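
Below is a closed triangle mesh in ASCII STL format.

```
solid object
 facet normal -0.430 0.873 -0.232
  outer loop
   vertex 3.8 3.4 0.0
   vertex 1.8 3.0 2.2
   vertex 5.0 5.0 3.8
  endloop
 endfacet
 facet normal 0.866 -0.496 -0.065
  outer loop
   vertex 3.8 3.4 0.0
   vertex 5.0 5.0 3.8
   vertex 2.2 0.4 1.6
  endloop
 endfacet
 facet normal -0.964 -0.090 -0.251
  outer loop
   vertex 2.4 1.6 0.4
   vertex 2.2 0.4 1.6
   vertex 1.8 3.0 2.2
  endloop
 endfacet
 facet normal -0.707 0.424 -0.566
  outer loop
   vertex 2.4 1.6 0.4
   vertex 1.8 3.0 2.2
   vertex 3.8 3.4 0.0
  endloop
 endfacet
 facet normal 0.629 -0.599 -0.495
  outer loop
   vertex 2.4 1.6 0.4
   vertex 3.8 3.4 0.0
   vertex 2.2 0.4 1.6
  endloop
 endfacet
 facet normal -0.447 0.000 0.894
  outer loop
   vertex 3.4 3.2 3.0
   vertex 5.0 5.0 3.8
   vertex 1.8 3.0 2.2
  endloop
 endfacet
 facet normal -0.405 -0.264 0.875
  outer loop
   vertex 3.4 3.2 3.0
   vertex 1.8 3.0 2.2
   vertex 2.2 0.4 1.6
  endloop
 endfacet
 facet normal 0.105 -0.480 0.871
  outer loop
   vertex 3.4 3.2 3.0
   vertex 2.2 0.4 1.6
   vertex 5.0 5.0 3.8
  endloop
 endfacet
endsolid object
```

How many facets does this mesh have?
8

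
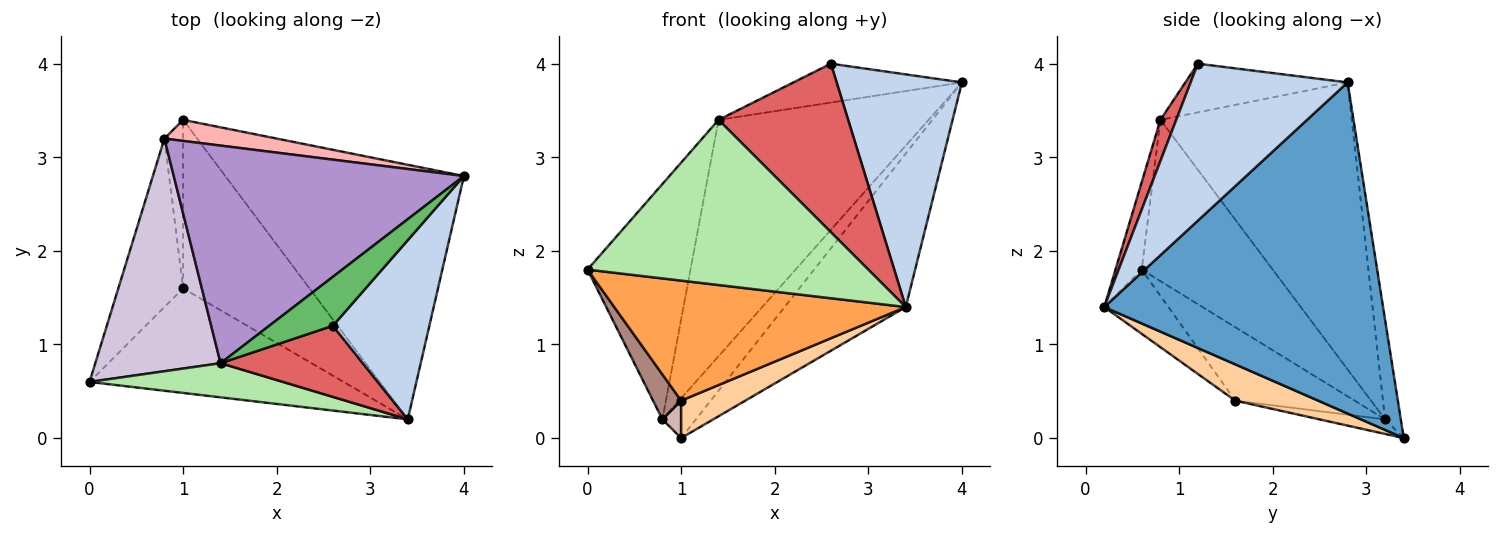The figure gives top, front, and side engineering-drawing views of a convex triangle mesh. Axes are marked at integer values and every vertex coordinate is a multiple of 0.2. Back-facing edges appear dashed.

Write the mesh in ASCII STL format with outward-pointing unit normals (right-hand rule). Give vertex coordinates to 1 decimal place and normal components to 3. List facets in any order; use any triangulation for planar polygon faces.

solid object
 facet normal 0.765 0.333 -0.551
  outer loop
   vertex 1.0 3.4 0.0
   vertex 4.0 2.8 3.8
   vertex 3.4 0.2 1.4
  endloop
 endfacet
 facet normal 0.704 -0.562 0.433
  outer loop
   vertex 2.6 1.2 4.0
   vertex 3.4 0.2 1.4
   vertex 4.0 2.8 3.8
  endloop
 endfacet
 facet normal -0.164 -0.744 -0.648
  outer loop
   vertex 1.0 1.6 0.4
   vertex 3.4 0.2 1.4
   vertex 0.0 0.6 1.8
  endloop
 endfacet
 facet normal 0.270 -0.209 -0.940
  outer loop
   vertex 1.0 1.6 0.4
   vertex 1.0 3.4 0.0
   vertex 3.4 0.2 1.4
  endloop
 endfacet
 facet normal -0.514 0.534 0.672
  outer loop
   vertex 1.4 0.8 3.4
   vertex 2.6 1.2 4.0
   vertex 4.0 2.8 3.8
  endloop
 endfacet
 facet normal -0.091 -0.975 0.202
  outer loop
   vertex 1.4 0.8 3.4
   vertex 0.0 0.6 1.8
   vertex 3.4 0.2 1.4
  endloop
 endfacet
 facet normal 0.112 -0.915 0.387
  outer loop
   vertex 1.4 0.8 3.4
   vertex 3.4 0.2 1.4
   vertex 2.6 1.2 4.0
  endloop
 endfacet
 facet normal -0.384 0.816 0.432
  outer loop
   vertex 0.8 3.2 0.2
   vertex 4.0 2.8 3.8
   vertex 1.0 3.4 0.0
  endloop
 endfacet
 facet normal -0.557 0.611 0.563
  outer loop
   vertex 0.8 3.2 0.2
   vertex 1.4 0.8 3.4
   vertex 4.0 2.8 3.8
  endloop
 endfacet
 facet normal -0.671 0.527 0.521
  outer loop
   vertex 0.8 3.2 0.2
   vertex 0.0 0.6 1.8
   vertex 1.4 0.8 3.4
  endloop
 endfacet
 facet normal -0.738 -0.174 -0.652
  outer loop
   vertex 0.8 3.2 0.2
   vertex 1.0 1.6 0.4
   vertex 0.0 0.6 1.8
  endloop
 endfacet
 facet normal -0.605 -0.173 -0.777
  outer loop
   vertex 0.8 3.2 0.2
   vertex 1.0 3.4 0.0
   vertex 1.0 1.6 0.4
  endloop
 endfacet
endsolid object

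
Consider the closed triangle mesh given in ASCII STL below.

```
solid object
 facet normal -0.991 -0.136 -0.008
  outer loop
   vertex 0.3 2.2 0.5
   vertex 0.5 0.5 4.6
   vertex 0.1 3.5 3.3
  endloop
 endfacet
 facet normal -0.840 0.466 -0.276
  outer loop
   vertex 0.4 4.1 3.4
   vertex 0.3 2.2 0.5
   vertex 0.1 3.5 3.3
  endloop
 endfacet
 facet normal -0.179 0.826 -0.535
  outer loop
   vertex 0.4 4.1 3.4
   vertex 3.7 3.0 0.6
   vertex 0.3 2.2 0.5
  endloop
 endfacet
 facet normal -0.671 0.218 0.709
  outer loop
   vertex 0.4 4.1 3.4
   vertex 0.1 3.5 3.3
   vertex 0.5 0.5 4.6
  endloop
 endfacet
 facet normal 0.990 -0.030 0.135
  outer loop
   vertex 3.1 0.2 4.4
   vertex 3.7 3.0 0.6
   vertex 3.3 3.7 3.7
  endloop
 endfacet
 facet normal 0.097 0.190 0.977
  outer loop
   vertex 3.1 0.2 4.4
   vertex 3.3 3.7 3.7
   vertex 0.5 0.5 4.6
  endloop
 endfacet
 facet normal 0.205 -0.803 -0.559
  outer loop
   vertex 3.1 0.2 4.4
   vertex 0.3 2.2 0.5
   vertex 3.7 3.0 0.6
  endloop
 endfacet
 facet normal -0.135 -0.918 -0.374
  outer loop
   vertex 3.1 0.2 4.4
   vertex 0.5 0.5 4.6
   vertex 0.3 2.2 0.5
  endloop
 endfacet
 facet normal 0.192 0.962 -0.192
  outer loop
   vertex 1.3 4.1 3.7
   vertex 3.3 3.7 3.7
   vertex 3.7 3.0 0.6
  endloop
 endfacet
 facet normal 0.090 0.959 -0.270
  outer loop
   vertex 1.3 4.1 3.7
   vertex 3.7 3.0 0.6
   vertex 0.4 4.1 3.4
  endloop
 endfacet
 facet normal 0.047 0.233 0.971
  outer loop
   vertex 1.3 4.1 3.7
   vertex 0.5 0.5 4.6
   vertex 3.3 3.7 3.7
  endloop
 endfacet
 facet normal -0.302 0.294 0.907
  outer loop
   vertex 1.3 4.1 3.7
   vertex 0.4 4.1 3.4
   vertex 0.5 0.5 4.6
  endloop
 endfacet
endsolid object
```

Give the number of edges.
18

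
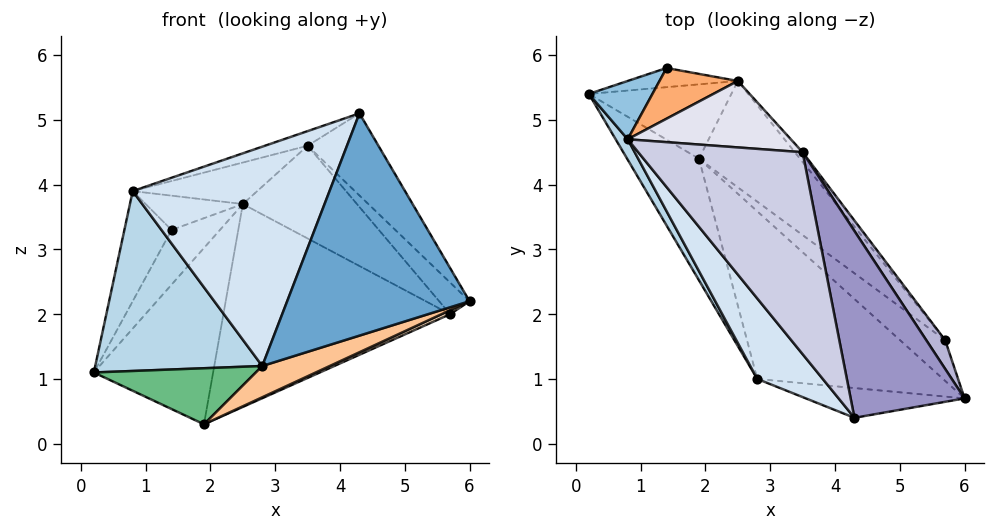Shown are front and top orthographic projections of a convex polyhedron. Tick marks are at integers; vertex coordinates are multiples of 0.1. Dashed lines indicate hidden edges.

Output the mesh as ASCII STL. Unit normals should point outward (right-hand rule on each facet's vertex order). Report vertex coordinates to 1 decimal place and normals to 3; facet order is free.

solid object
 facet normal -0.051 -0.990 -0.133
  outer loop
   vertex 2.8 1.0 1.2
   vertex 6.0 0.7 2.2
   vertex 4.3 0.4 5.1
  endloop
 endfacet
 facet normal -0.755 0.579 0.307
  outer loop
   vertex 0.8 4.7 3.9
   vertex 1.4 5.8 3.3
   vertex 0.2 5.4 1.1
  endloop
 endfacet
 facet normal -0.860 -0.507 0.058
  outer loop
   vertex 0.8 4.7 3.9
   vertex 0.2 5.4 1.1
   vertex 2.8 1.0 1.2
  endloop
 endfacet
 facet normal -0.786 -0.580 0.213
  outer loop
   vertex 0.8 4.7 3.9
   vertex 2.8 1.0 1.2
   vertex 4.3 0.4 5.1
  endloop
 endfacet
 facet normal 0.280 0.906 -0.318
  outer loop
   vertex 2.5 5.6 3.7
   vertex 0.2 5.4 1.1
   vertex 1.4 5.8 3.3
  endloop
 endfacet
 facet normal -0.195 0.550 0.812
  outer loop
   vertex 2.5 5.6 3.7
   vertex 1.4 5.8 3.3
   vertex 0.8 4.7 3.9
  endloop
 endfacet
 facet normal 0.279 -0.176 -0.944
  outer loop
   vertex 1.9 4.4 0.3
   vertex 6.0 0.7 2.2
   vertex 2.8 1.0 1.2
  endloop
 endfacet
 facet normal 0.350 -0.090 -0.932
  outer loop
   vertex 1.9 4.4 0.3
   vertex 5.7 1.6 2.0
   vertex 6.0 0.7 2.2
  endloop
 endfacet
 facet normal -0.559 -0.347 -0.753
  outer loop
   vertex 1.9 4.4 0.3
   vertex 2.8 1.0 1.2
   vertex 0.2 5.4 1.1
  endloop
 endfacet
 facet normal 0.338 0.867 -0.366
  outer loop
   vertex 1.9 4.4 0.3
   vertex 0.2 5.4 1.1
   vertex 2.5 5.6 3.7
  endloop
 endfacet
 facet normal 0.652 0.671 -0.352
  outer loop
   vertex 1.9 4.4 0.3
   vertex 2.5 5.6 3.7
   vertex 5.7 1.6 2.0
  endloop
 endfacet
 facet normal 0.765 0.641 -0.067
  outer loop
   vertex 3.5 4.5 4.6
   vertex 5.7 1.6 2.0
   vertex 2.5 5.6 3.7
  endloop
 endfacet
 facet normal 0.830 0.224 0.510
  outer loop
   vertex 3.5 4.5 4.6
   vertex 4.3 0.4 5.1
   vertex 6.0 0.7 2.2
  endloop
 endfacet
 facet normal 0.871 0.364 0.331
  outer loop
   vertex 3.5 4.5 4.6
   vertex 6.0 0.7 2.2
   vertex 5.7 1.6 2.0
  endloop
 endfacet
 facet normal -0.245 0.070 0.967
  outer loop
   vertex 3.5 4.5 4.6
   vertex 0.8 4.7 3.9
   vertex 4.3 0.4 5.1
  endloop
 endfacet
 facet normal -0.178 0.521 0.835
  outer loop
   vertex 3.5 4.5 4.6
   vertex 2.5 5.6 3.7
   vertex 0.8 4.7 3.9
  endloop
 endfacet
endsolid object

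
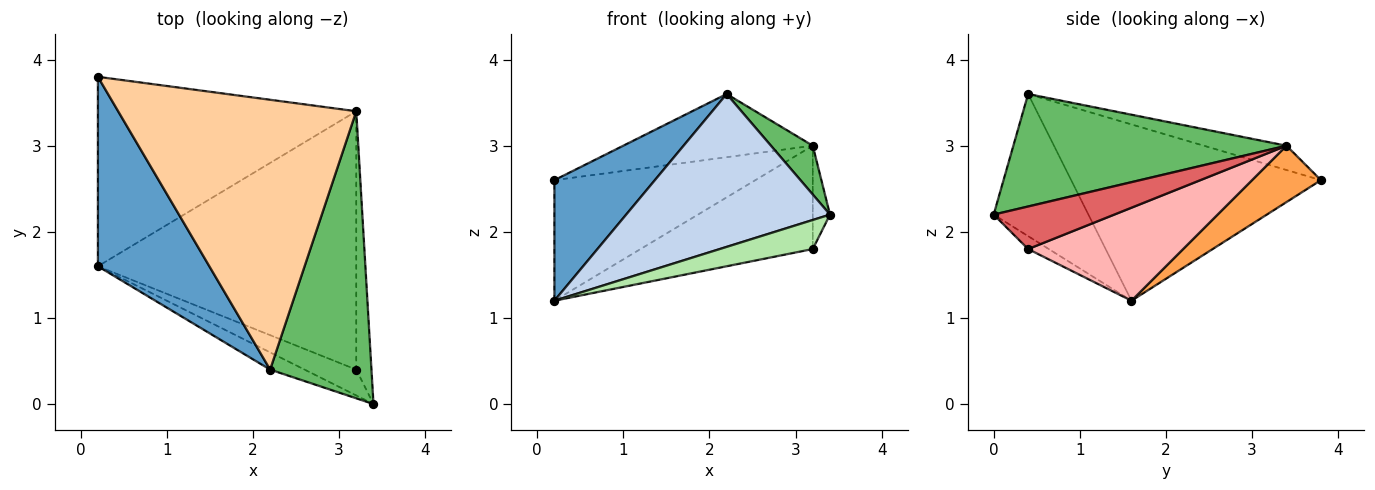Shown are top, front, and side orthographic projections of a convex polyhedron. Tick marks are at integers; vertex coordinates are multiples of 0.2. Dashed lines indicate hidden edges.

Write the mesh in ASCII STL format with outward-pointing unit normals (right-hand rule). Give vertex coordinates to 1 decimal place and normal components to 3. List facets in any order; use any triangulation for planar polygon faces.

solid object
 facet normal -0.800 -0.322 0.506
  outer loop
   vertex 2.2 0.4 3.6
   vertex 0.2 3.8 2.6
   vertex 0.2 1.6 1.2
  endloop
 endfacet
 facet normal -0.419 -0.902 -0.102
  outer loop
   vertex 2.2 0.4 3.6
   vertex 0.2 1.6 1.2
   vertex 3.4 0.0 2.2
  endloop
 endfacet
 facet normal 0.181 0.528 -0.830
  outer loop
   vertex 3.2 3.4 3.0
   vertex 0.2 1.6 1.2
   vertex 0.2 3.8 2.6
  endloop
 endfacet
 facet normal -0.099 0.227 0.969
  outer loop
   vertex 3.2 3.4 3.0
   vertex 0.2 3.8 2.6
   vertex 2.2 0.4 3.6
  endloop
 endfacet
 facet normal 0.738 -0.113 0.665
  outer loop
   vertex 3.2 3.4 3.0
   vertex 2.2 0.4 3.6
   vertex 3.4 0.0 2.2
  endloop
 endfacet
 facet normal -0.164 -0.737 -0.655
  outer loop
   vertex 3.2 0.4 1.8
   vertex 3.4 0.0 2.2
   vertex 0.2 1.6 1.2
  endloop
 endfacet
 facet normal 0.933 0.133 -0.333
  outer loop
   vertex 3.2 0.4 1.8
   vertex 3.2 3.4 3.0
   vertex 3.4 0.0 2.2
  endloop
 endfacet
 facet normal 0.317 0.352 -0.881
  outer loop
   vertex 3.2 0.4 1.8
   vertex 0.2 1.6 1.2
   vertex 3.2 3.4 3.0
  endloop
 endfacet
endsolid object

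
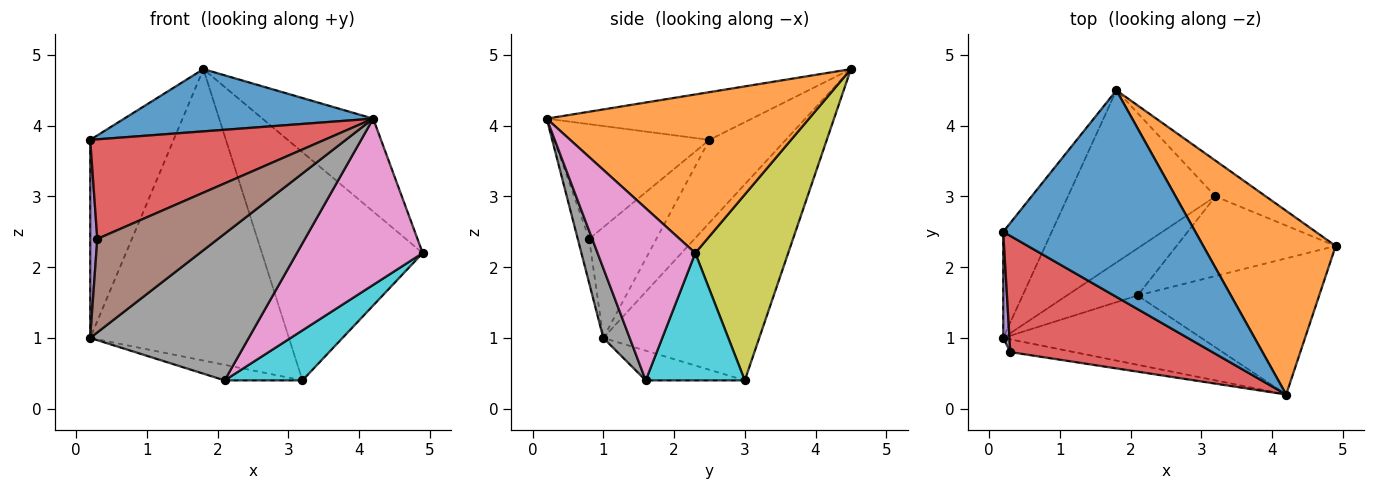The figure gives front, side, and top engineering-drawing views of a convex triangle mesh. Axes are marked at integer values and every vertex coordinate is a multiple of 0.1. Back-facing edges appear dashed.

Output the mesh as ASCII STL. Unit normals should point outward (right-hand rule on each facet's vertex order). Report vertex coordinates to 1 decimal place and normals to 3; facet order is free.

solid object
 facet normal -0.231 -0.281 0.932
  outer loop
   vertex 1.8 4.5 4.8
   vertex 0.2 2.5 3.8
   vertex 4.2 0.2 4.1
  endloop
 endfacet
 facet normal 0.730 0.308 0.610
  outer loop
   vertex 1.8 4.5 4.8
   vertex 4.2 0.2 4.1
   vertex 4.9 2.3 2.2
  endloop
 endfacet
 facet normal -0.628 0.686 -0.368
  outer loop
   vertex 0.2 1.0 1.0
   vertex 0.2 2.5 3.8
   vertex 1.8 4.5 4.8
  endloop
 endfacet
 facet normal -0.396 -0.598 0.697
  outer loop
   vertex 0.3 0.8 2.4
   vertex 4.2 0.2 4.1
   vertex 0.2 2.5 3.8
  endloop
 endfacet
 facet normal -0.993 -0.105 0.056
  outer loop
   vertex 0.3 0.8 2.4
   vertex 0.2 2.5 3.8
   vertex 0.2 1.0 1.0
  endloop
 endfacet
 facet normal -0.093 -0.987 -0.134
  outer loop
   vertex 0.3 0.8 2.4
   vertex 0.2 1.0 1.0
   vertex 4.2 0.2 4.1
  endloop
 endfacet
 facet normal 0.515 -0.663 -0.543
  outer loop
   vertex 2.1 1.6 0.4
   vertex 4.9 2.3 2.2
   vertex 4.2 0.2 4.1
  endloop
 endfacet
 facet normal 0.149 -0.894 -0.423
  outer loop
   vertex 2.1 1.6 0.4
   vertex 4.2 0.2 4.1
   vertex 0.2 1.0 1.0
  endloop
 endfacet
 facet normal 0.496 0.858 -0.135
  outer loop
   vertex 3.2 3.0 0.4
   vertex 1.8 4.5 4.8
   vertex 4.9 2.3 2.2
  endloop
 endfacet
 facet normal 0.561 -0.441 -0.701
  outer loop
   vertex 3.2 3.0 0.4
   vertex 4.9 2.3 2.2
   vertex 2.1 1.6 0.4
  endloop
 endfacet
 facet normal -0.560 0.713 -0.421
  outer loop
   vertex 3.2 3.0 0.4
   vertex 0.2 1.0 1.0
   vertex 1.8 4.5 4.8
  endloop
 endfacet
 facet normal -0.370 0.291 -0.882
  outer loop
   vertex 3.2 3.0 0.4
   vertex 2.1 1.6 0.4
   vertex 0.2 1.0 1.0
  endloop
 endfacet
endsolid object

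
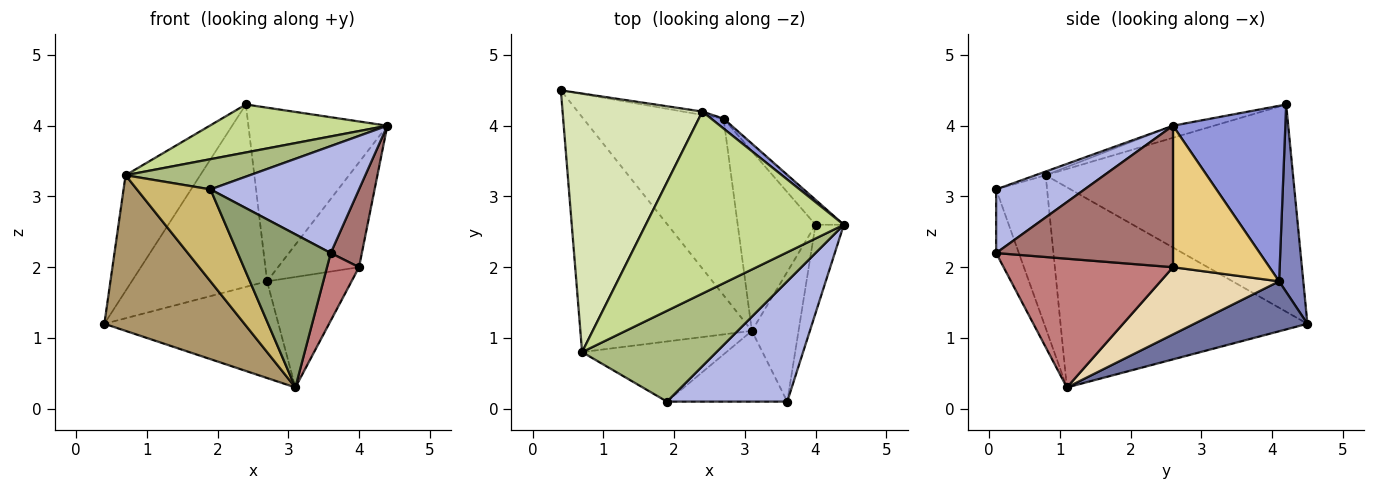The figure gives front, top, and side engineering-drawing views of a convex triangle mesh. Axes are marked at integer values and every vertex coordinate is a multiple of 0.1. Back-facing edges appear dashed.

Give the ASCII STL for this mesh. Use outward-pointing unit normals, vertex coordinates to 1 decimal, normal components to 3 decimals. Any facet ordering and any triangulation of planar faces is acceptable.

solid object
 facet normal 0.298 0.458 -0.837
  outer loop
   vertex 2.7 4.1 1.8
   vertex 3.1 1.1 0.3
   vertex 0.4 4.5 1.2
  endloop
 endfacet
 facet normal 0.176 0.984 -0.018
  outer loop
   vertex 2.7 4.1 1.8
   vertex 0.4 4.5 1.2
   vertex 2.4 4.2 4.3
  endloop
 endfacet
 facet normal 0.628 0.777 0.044
  outer loop
   vertex 2.7 4.1 1.8
   vertex 2.4 4.2 4.3
   vertex 4.4 2.6 4.0
  endloop
 endfacet
 facet normal 0.368 -0.618 0.695
  outer loop
   vertex 3.6 0.1 2.2
   vertex 4.4 2.6 4.0
   vertex 1.9 0.1 3.1
  endloop
 endfacet
 facet normal -0.217 -0.886 -0.409
  outer loop
   vertex 3.6 0.1 2.2
   vertex 1.9 0.1 3.1
   vertex 3.1 1.1 0.3
  endloop
 endfacet
 facet normal -0.026 -0.316 0.949
  outer loop
   vertex 0.7 0.8 3.3
   vertex 1.9 0.1 3.1
   vertex 4.4 2.6 4.0
  endloop
 endfacet
 facet normal -0.059 -0.255 0.965
  outer loop
   vertex 0.7 0.8 3.3
   vertex 4.4 2.6 4.0
   vertex 2.4 4.2 4.3
  endloop
 endfacet
 facet normal -0.804 0.243 0.542
  outer loop
   vertex 0.7 0.8 3.3
   vertex 2.4 4.2 4.3
   vertex 0.4 4.5 1.2
  endloop
 endfacet
 facet normal -0.697 -0.396 -0.598
  outer loop
   vertex 0.7 0.8 3.3
   vertex 0.4 4.5 1.2
   vertex 3.1 1.1 0.3
  endloop
 endfacet
 facet normal -0.501 -0.724 -0.474
  outer loop
   vertex 0.7 0.8 3.3
   vertex 3.1 1.1 0.3
   vertex 1.9 0.1 3.1
  endloop
 endfacet
 facet normal 0.757 0.636 -0.151
  outer loop
   vertex 4.0 2.6 2.0
   vertex 2.7 4.1 1.8
   vertex 4.4 2.6 4.0
  endloop
 endfacet
 facet normal 0.593 0.422 -0.686
  outer loop
   vertex 4.0 2.6 2.0
   vertex 3.1 1.1 0.3
   vertex 2.7 4.1 1.8
  endloop
 endfacet
 facet normal 0.966 -0.170 -0.193
  outer loop
   vertex 4.0 2.6 2.0
   vertex 4.4 2.6 4.0
   vertex 3.6 0.1 2.2
  endloop
 endfacet
 facet normal 0.926 -0.175 -0.336
  outer loop
   vertex 4.0 2.6 2.0
   vertex 3.6 0.1 2.2
   vertex 3.1 1.1 0.3
  endloop
 endfacet
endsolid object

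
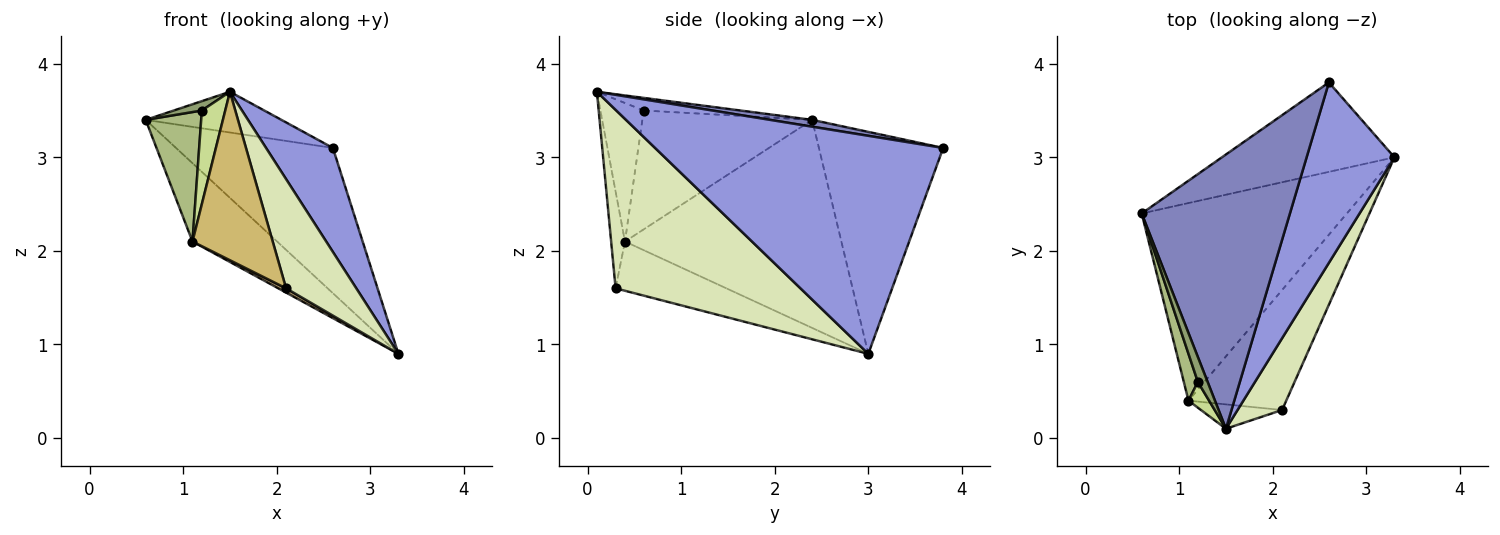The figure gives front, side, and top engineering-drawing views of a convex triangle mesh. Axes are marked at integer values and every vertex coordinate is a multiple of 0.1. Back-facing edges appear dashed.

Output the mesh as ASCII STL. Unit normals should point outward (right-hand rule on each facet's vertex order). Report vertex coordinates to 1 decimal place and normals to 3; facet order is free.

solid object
 facet normal -0.559 0.706 -0.435
  outer loop
   vertex 2.6 3.8 3.1
   vertex 3.3 3.0 0.9
   vertex 0.6 2.4 3.4
  endloop
 endfacet
 facet normal 0.046 0.147 0.988
  outer loop
   vertex 2.6 3.8 3.1
   vertex 0.6 2.4 3.4
   vertex 1.5 0.1 3.7
  endloop
 endfacet
 facet normal 0.907 -0.210 0.365
  outer loop
   vertex 2.6 3.8 3.1
   vertex 1.5 0.1 3.7
   vertex 3.3 3.0 0.9
  endloop
 endfacet
 facet normal -0.686 0.268 -0.676
  outer loop
   vertex 1.1 0.4 2.1
   vertex 0.6 2.4 3.4
   vertex 3.3 3.0 0.9
  endloop
 endfacet
 facet normal -0.771 -0.224 0.597
  outer loop
   vertex 1.2 0.6 3.5
   vertex 1.5 0.1 3.7
   vertex 0.6 2.4 3.4
  endloop
 endfacet
 facet normal -0.945 -0.309 0.112
  outer loop
   vertex 1.2 0.6 3.5
   vertex 0.6 2.4 3.4
   vertex 1.1 0.4 2.1
  endloop
 endfacet
 facet normal -0.872 -0.472 0.130
  outer loop
   vertex 1.2 0.6 3.5
   vertex 1.1 0.4 2.1
   vertex 1.5 0.1 3.7
  endloop
 endfacet
 facet normal 0.910 -0.346 0.227
  outer loop
   vertex 2.1 0.3 1.6
   vertex 3.3 3.0 0.9
   vertex 1.5 0.1 3.7
  endloop
 endfacet
 facet normal -0.450 -0.032 -0.893
  outer loop
   vertex 2.1 0.3 1.6
   vertex 1.1 0.4 2.1
   vertex 3.3 3.0 0.9
  endloop
 endfacet
 facet normal -0.168 -0.976 -0.141
  outer loop
   vertex 2.1 0.3 1.6
   vertex 1.5 0.1 3.7
   vertex 1.1 0.4 2.1
  endloop
 endfacet
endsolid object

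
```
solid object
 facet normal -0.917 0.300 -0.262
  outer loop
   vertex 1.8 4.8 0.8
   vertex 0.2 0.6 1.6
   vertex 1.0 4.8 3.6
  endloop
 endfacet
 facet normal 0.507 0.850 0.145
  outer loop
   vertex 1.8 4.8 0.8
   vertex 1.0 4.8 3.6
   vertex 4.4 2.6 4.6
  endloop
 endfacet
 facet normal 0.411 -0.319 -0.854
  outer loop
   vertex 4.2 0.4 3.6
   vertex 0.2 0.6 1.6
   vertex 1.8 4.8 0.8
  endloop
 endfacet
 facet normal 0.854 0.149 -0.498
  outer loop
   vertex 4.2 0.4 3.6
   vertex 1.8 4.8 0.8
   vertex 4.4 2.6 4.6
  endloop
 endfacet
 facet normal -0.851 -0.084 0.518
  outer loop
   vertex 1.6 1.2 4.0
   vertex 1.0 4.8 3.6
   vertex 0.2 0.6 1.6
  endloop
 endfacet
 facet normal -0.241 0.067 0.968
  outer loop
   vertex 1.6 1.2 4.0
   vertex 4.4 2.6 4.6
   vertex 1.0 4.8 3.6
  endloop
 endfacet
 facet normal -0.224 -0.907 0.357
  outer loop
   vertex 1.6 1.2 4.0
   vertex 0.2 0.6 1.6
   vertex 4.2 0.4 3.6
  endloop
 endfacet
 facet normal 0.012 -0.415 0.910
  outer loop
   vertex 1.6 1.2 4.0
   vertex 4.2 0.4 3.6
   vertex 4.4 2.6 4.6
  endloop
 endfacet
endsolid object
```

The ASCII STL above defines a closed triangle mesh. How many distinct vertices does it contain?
6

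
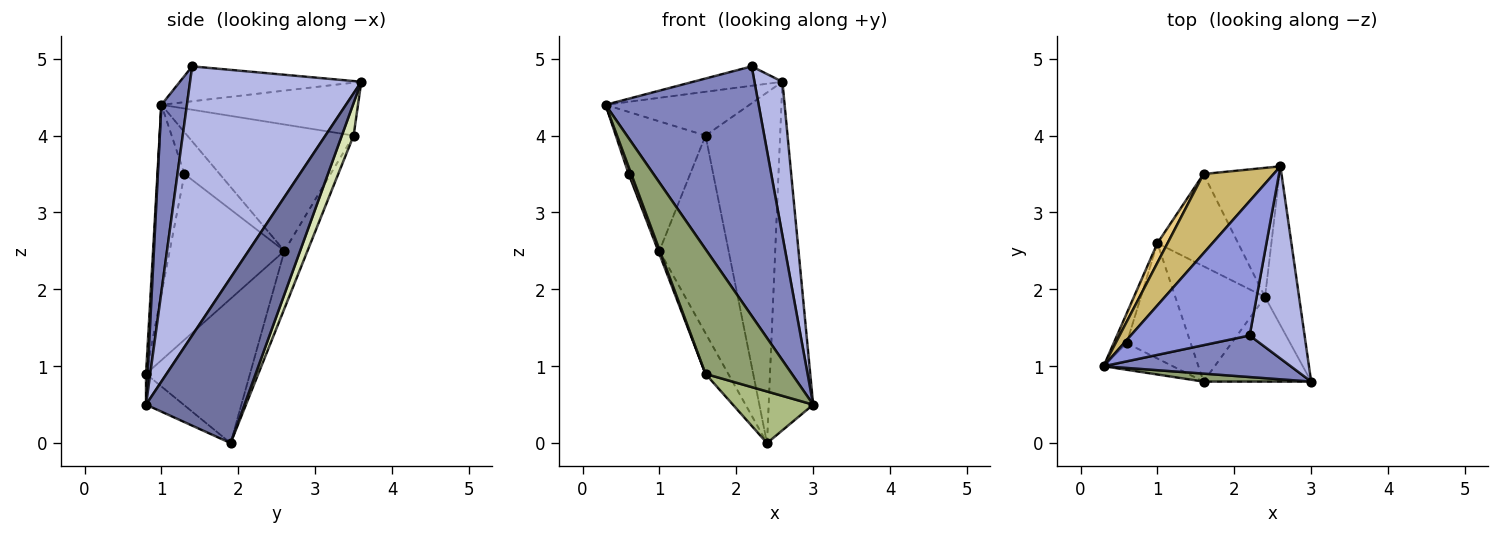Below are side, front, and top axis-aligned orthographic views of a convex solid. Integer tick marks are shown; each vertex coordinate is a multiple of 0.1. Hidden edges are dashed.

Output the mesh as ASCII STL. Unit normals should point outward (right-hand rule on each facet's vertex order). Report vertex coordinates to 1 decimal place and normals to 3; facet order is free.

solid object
 facet normal 0.896 0.405 -0.184
  outer loop
   vertex 2.4 1.9 0.0
   vertex 2.6 3.6 4.7
   vertex 3.0 0.8 0.5
  endloop
 endfacet
 facet normal 0.162 -0.973 0.162
  outer loop
   vertex 2.2 1.4 4.9
   vertex 0.3 1.0 4.4
   vertex 3.0 0.8 0.5
  endloop
 endfacet
 facet normal -0.279 0.137 0.950
  outer loop
   vertex 2.2 1.4 4.9
   vertex 2.6 3.6 4.7
   vertex 0.3 1.0 4.4
  endloop
 endfacet
 facet normal 0.968 -0.158 0.197
  outer loop
   vertex 2.2 1.4 4.9
   vertex 3.0 0.8 0.5
   vertex 2.6 3.6 4.7
  endloop
 endfacet
 facet normal 0.018 -0.998 0.064
  outer loop
   vertex 1.6 0.8 0.9
   vertex 3.0 0.8 0.5
   vertex 0.3 1.0 4.4
  endloop
 endfacet
 facet normal -0.237 -0.506 -0.829
  outer loop
   vertex 1.6 0.8 0.9
   vertex 2.4 1.9 0.0
   vertex 3.0 0.8 0.5
  endloop
 endfacet
 facet normal -0.835 0.183 -0.519
  outer loop
   vertex 1.0 2.6 2.5
   vertex 2.4 1.9 0.0
   vertex 1.6 0.8 0.9
  endloop
 endfacet
 facet normal 0.147 0.928 -0.342
  outer loop
   vertex 1.6 3.5 4.0
   vertex 2.6 3.6 4.7
   vertex 2.4 1.9 0.0
  endloop
 endfacet
 facet normal -0.289 0.867 -0.405
  outer loop
   vertex 1.6 3.5 4.0
   vertex 2.4 1.9 0.0
   vertex 1.0 2.6 2.5
  endloop
 endfacet
 facet normal -0.551 0.404 0.730
  outer loop
   vertex 1.6 3.5 4.0
   vertex 0.3 1.0 4.4
   vertex 2.6 3.6 4.7
  endloop
 endfacet
 facet normal -0.880 0.469 0.071
  outer loop
   vertex 1.6 3.5 4.0
   vertex 1.0 2.6 2.5
   vertex 0.3 1.0 4.4
  endloop
 endfacet
 facet normal -0.935 -0.091 -0.342
  outer loop
   vertex 0.6 1.3 3.5
   vertex 1.6 0.8 0.9
   vertex 0.3 1.0 4.4
  endloop
 endfacet
 facet normal -0.953 0.066 -0.296
  outer loop
   vertex 0.6 1.3 3.5
   vertex 0.3 1.0 4.4
   vertex 1.0 2.6 2.5
  endloop
 endfacet
 facet normal -0.933 0.010 -0.361
  outer loop
   vertex 0.6 1.3 3.5
   vertex 1.0 2.6 2.5
   vertex 1.6 0.8 0.9
  endloop
 endfacet
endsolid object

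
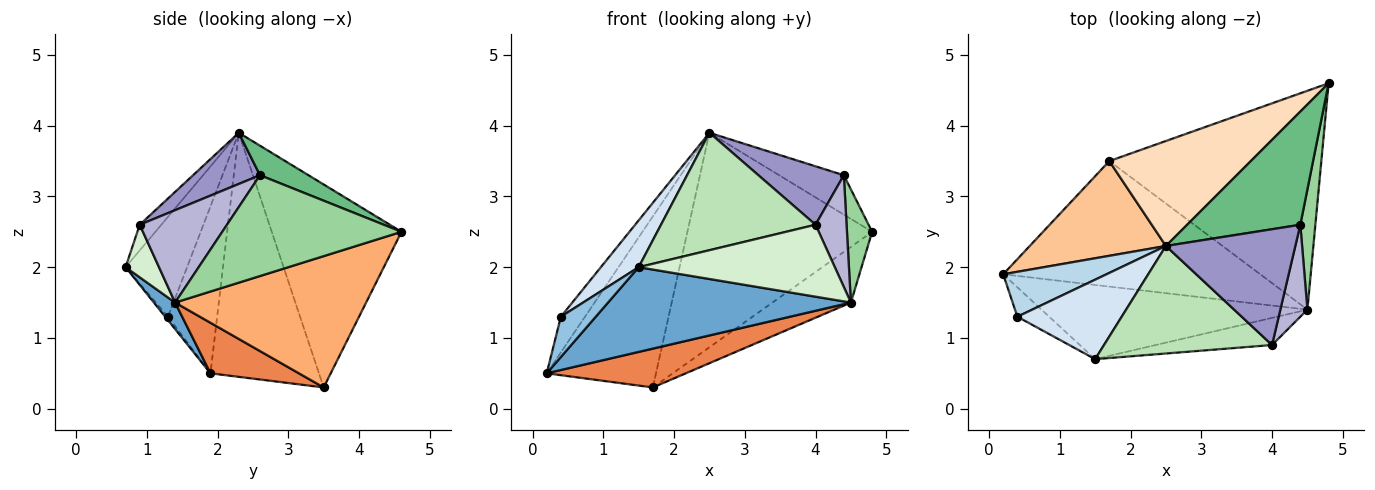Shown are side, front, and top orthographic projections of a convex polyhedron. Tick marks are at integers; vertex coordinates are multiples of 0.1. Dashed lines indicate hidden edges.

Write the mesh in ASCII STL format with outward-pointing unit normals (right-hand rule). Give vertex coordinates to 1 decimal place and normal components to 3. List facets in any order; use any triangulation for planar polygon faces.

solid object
 facet normal 0.066 -0.751 -0.657
  outer loop
   vertex 4.5 1.4 1.5
   vertex 1.5 0.7 2.0
   vertex 0.2 1.9 0.5
  endloop
 endfacet
 facet normal -0.065 -0.806 -0.588
  outer loop
   vertex 0.4 1.3 1.3
   vertex 0.2 1.9 0.5
   vertex 1.5 0.7 2.0
  endloop
 endfacet
 facet normal -0.785 0.386 0.485
  outer loop
   vertex 0.4 1.3 1.3
   vertex 2.5 2.3 3.9
   vertex 0.2 1.9 0.5
  endloop
 endfacet
 facet normal -0.636 -0.391 0.665
  outer loop
   vertex 0.4 1.3 1.3
   vertex 1.5 0.7 2.0
   vertex 2.5 2.3 3.9
  endloop
 endfacet
 facet normal 0.185 -0.290 -0.939
  outer loop
   vertex 1.7 3.5 0.3
   vertex 4.5 1.4 1.5
   vertex 0.2 1.9 0.5
  endloop
 endfacet
 facet normal 0.515 0.211 -0.831
  outer loop
   vertex 1.7 3.5 0.3
   vertex 4.8 4.6 2.5
   vertex 4.5 1.4 1.5
  endloop
 endfacet
 facet normal -0.656 0.660 0.366
  outer loop
   vertex 1.7 3.5 0.3
   vertex 0.2 1.9 0.5
   vertex 2.5 2.3 3.9
  endloop
 endfacet
 facet normal -0.533 0.760 0.372
  outer loop
   vertex 1.7 3.5 0.3
   vertex 2.5 2.3 3.9
   vertex 4.8 4.6 2.5
  endloop
 endfacet
 facet normal 0.239 0.319 0.917
  outer loop
   vertex 4.4 2.6 3.3
   vertex 4.8 4.6 2.5
   vertex 2.5 2.3 3.9
  endloop
 endfacet
 facet normal 0.980 -0.137 0.146
  outer loop
   vertex 4.4 2.6 3.3
   vertex 4.5 1.4 1.5
   vertex 4.8 4.6 2.5
  endloop
 endfacet
 facet normal -0.103 -0.734 0.672
  outer loop
   vertex 4.0 0.9 2.6
   vertex 2.5 2.3 3.9
   vertex 1.5 0.7 2.0
  endloop
 endfacet
 facet normal 0.158 -0.924 -0.348
  outer loop
   vertex 4.0 0.9 2.6
   vertex 1.5 0.7 2.0
   vertex 4.5 1.4 1.5
  endloop
 endfacet
 facet normal 0.333 -0.425 0.842
  outer loop
   vertex 4.0 0.9 2.6
   vertex 4.4 2.6 3.3
   vertex 2.5 2.3 3.9
  endloop
 endfacet
 facet normal 0.908 -0.323 0.266
  outer loop
   vertex 4.0 0.9 2.6
   vertex 4.5 1.4 1.5
   vertex 4.4 2.6 3.3
  endloop
 endfacet
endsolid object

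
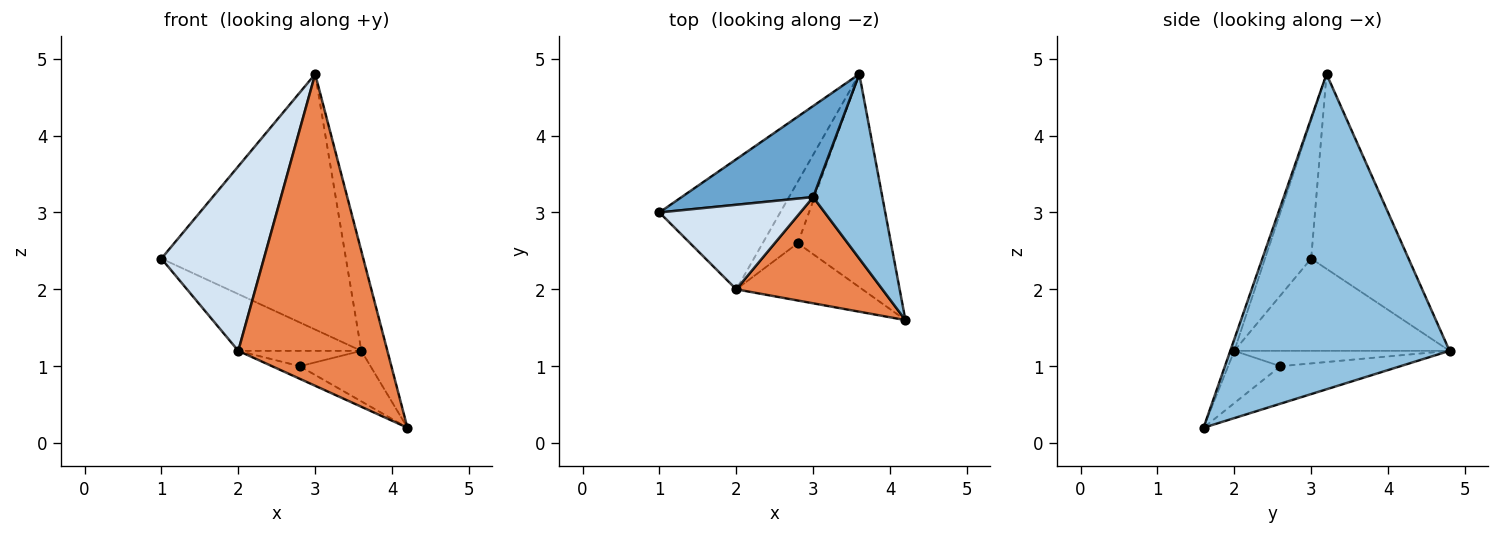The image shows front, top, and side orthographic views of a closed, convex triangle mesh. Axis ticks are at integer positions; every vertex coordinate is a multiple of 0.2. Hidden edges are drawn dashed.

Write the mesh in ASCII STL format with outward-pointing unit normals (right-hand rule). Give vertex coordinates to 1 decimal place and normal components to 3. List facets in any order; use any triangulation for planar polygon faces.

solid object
 facet normal -0.445 0.843 0.301
  outer loop
   vertex 3.0 3.2 4.8
   vertex 3.6 4.8 1.2
   vertex 1.0 3.0 2.4
  endloop
 endfacet
 facet normal 0.970 0.115 0.213
  outer loop
   vertex 3.0 3.2 4.8
   vertex 4.2 1.6 0.2
   vertex 3.6 4.8 1.2
  endloop
 endfacet
 facet normal -0.573 0.328 -0.751
  outer loop
   vertex 2.0 2.0 1.2
   vertex 1.0 3.0 2.4
   vertex 3.6 4.8 1.2
  endloop
 endfacet
 facet normal -0.379 -0.841 0.386
  outer loop
   vertex 2.0 2.0 1.2
   vertex 3.0 3.2 4.8
   vertex 1.0 3.0 2.4
  endloop
 endfacet
 facet normal -0.025 -0.946 0.322
  outer loop
   vertex 2.0 2.0 1.2
   vertex 4.2 1.6 0.2
   vertex 3.0 3.2 4.8
  endloop
 endfacet
 facet normal -0.364 0.215 -0.906
  outer loop
   vertex 2.8 2.6 1.0
   vertex 3.6 4.8 1.2
   vertex 4.2 1.6 0.2
  endloop
 endfacet
 facet normal -0.375 0.199 -0.905
  outer loop
   vertex 2.8 2.6 1.0
   vertex 4.2 1.6 0.2
   vertex 2.0 2.0 1.2
  endloop
 endfacet
 facet normal -0.391 0.223 -0.893
  outer loop
   vertex 2.8 2.6 1.0
   vertex 2.0 2.0 1.2
   vertex 3.6 4.8 1.2
  endloop
 endfacet
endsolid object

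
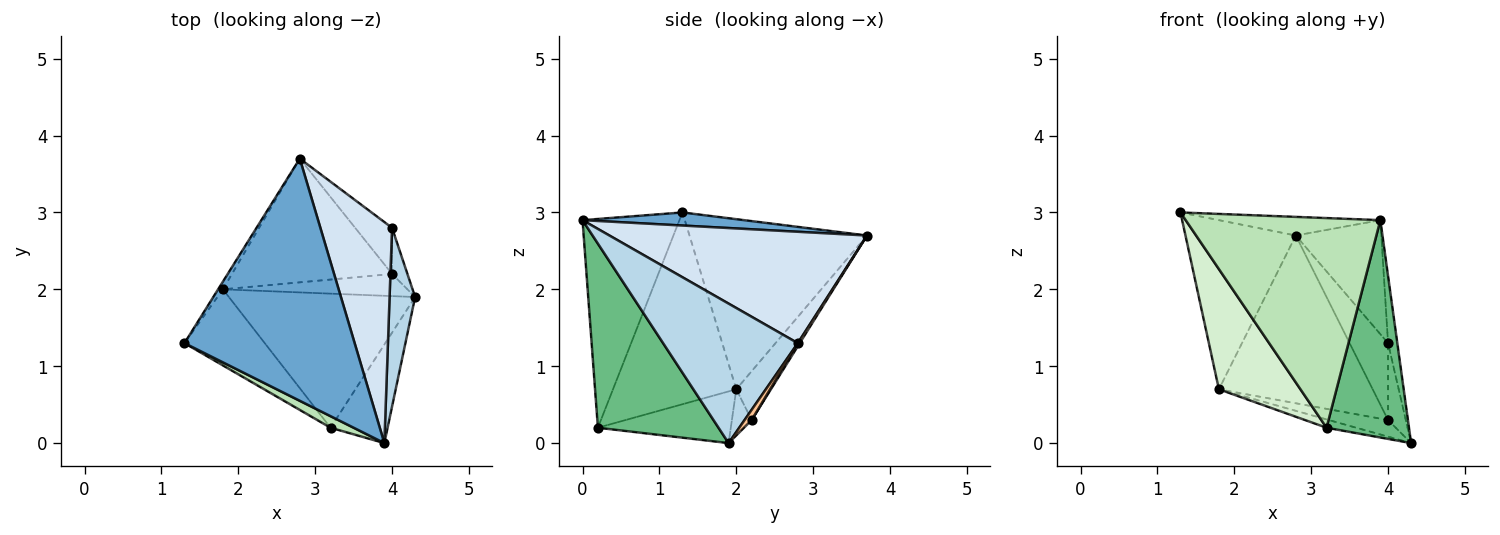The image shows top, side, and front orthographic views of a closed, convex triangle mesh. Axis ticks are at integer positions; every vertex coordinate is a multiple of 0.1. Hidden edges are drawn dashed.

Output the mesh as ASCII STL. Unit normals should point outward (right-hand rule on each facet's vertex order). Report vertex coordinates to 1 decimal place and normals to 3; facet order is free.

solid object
 facet normal 0.076 0.076 0.994
  outer loop
   vertex 3.9 0.0 2.9
   vertex 2.8 3.7 2.7
   vertex 1.3 1.3 3.0
  endloop
 endfacet
 facet normal -0.849 0.528 -0.024
  outer loop
   vertex 1.8 2.0 0.7
   vertex 1.3 1.3 3.0
   vertex 2.8 3.7 2.7
  endloop
 endfacet
 facet normal 0.981 0.068 0.180
  outer loop
   vertex 4.0 2.8 1.3
   vertex 3.9 0.0 2.9
   vertex 4.3 1.9 0.0
  endloop
 endfacet
 facet normal 0.810 0.269 0.521
  outer loop
   vertex 4.0 2.8 1.3
   vertex 2.8 3.7 2.7
   vertex 3.9 0.0 2.9
  endloop
 endfacet
 facet normal -0.196 0.588 -0.784
  outer loop
   vertex 4.0 2.2 0.3
   vertex 4.3 1.9 0.0
   vertex 1.8 2.0 0.7
  endloop
 endfacet
 facet normal -0.178 0.792 -0.584
  outer loop
   vertex 4.0 2.2 0.3
   vertex 1.8 2.0 0.7
   vertex 2.8 3.7 2.7
  endloop
 endfacet
 facet normal 0.324 0.811 -0.487
  outer loop
   vertex 4.0 2.2 0.3
   vertex 4.0 2.8 1.3
   vertex 4.3 1.9 0.0
  endloop
 endfacet
 facet normal 0.043 0.857 -0.514
  outer loop
   vertex 4.0 2.2 0.3
   vertex 2.8 3.7 2.7
   vertex 4.0 2.8 1.3
  endloop
 endfacet
 facet normal 0.800 -0.547 -0.248
  outer loop
   vertex 3.2 0.2 0.2
   vertex 4.3 1.9 0.0
   vertex 3.9 0.0 2.9
  endloop
 endfacet
 facet normal -0.267 0.060 -0.962
  outer loop
   vertex 3.2 0.2 0.2
   vertex 1.8 2.0 0.7
   vertex 4.3 1.9 0.0
  endloop
 endfacet
 facet normal -0.445 -0.894 0.049
  outer loop
   vertex 3.2 0.2 0.2
   vertex 3.9 0.0 2.9
   vertex 1.3 1.3 3.0
  endloop
 endfacet
 facet normal -0.787 -0.521 -0.330
  outer loop
   vertex 3.2 0.2 0.2
   vertex 1.3 1.3 3.0
   vertex 1.8 2.0 0.7
  endloop
 endfacet
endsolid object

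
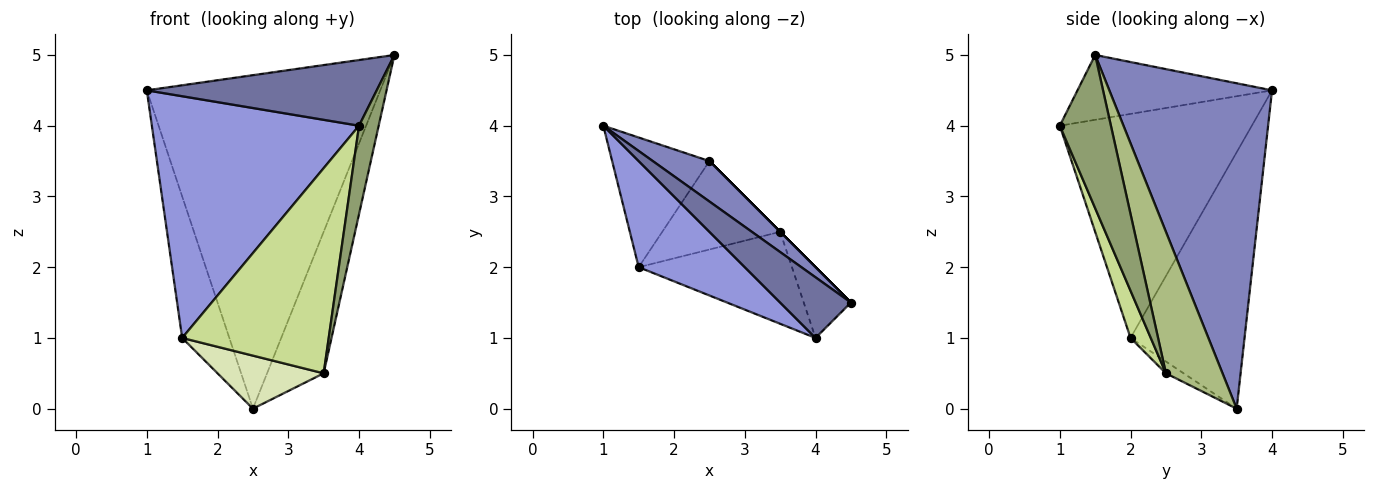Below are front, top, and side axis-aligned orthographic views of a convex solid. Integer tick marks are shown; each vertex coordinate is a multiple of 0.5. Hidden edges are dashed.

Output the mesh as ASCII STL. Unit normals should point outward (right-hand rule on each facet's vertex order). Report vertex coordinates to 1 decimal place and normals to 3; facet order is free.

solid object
 facet normal -0.528 -0.624 0.576
  outer loop
   vertex 4.0 1.0 4.0
   vertex 4.5 1.5 5.0
   vertex 1.0 4.0 4.5
  endloop
 endfacet
 facet normal 0.569 0.816 0.099
  outer loop
   vertex 2.5 3.5 0.0
   vertex 1.0 4.0 4.5
   vertex 4.5 1.5 5.0
  endloop
 endfacet
 facet normal -0.647 -0.698 0.306
  outer loop
   vertex 1.5 2.0 1.0
   vertex 4.0 1.0 4.0
   vertex 1.0 4.0 4.5
  endloop
 endfacet
 facet normal -0.872 0.361 -0.331
  outer loop
   vertex 1.5 2.0 1.0
   vertex 1.0 4.0 4.5
   vertex 2.5 3.5 0.0
  endloop
 endfacet
 facet normal 0.897 -0.345 -0.276
  outer loop
   vertex 3.5 2.5 0.5
   vertex 4.5 1.5 5.0
   vertex 4.0 1.0 4.0
  endloop
 endfacet
 facet normal 0.707 0.707 0.000
  outer loop
   vertex 3.5 2.5 0.5
   vertex 2.5 3.5 0.0
   vertex 4.5 1.5 5.0
  endloop
 endfacet
 facet normal 0.125 -0.905 -0.406
  outer loop
   vertex 3.5 2.5 0.5
   vertex 4.0 1.0 4.0
   vertex 1.5 2.0 1.0
  endloop
 endfacet
 facet normal -0.085 -0.513 -0.854
  outer loop
   vertex 3.5 2.5 0.5
   vertex 1.5 2.0 1.0
   vertex 2.5 3.5 0.0
  endloop
 endfacet
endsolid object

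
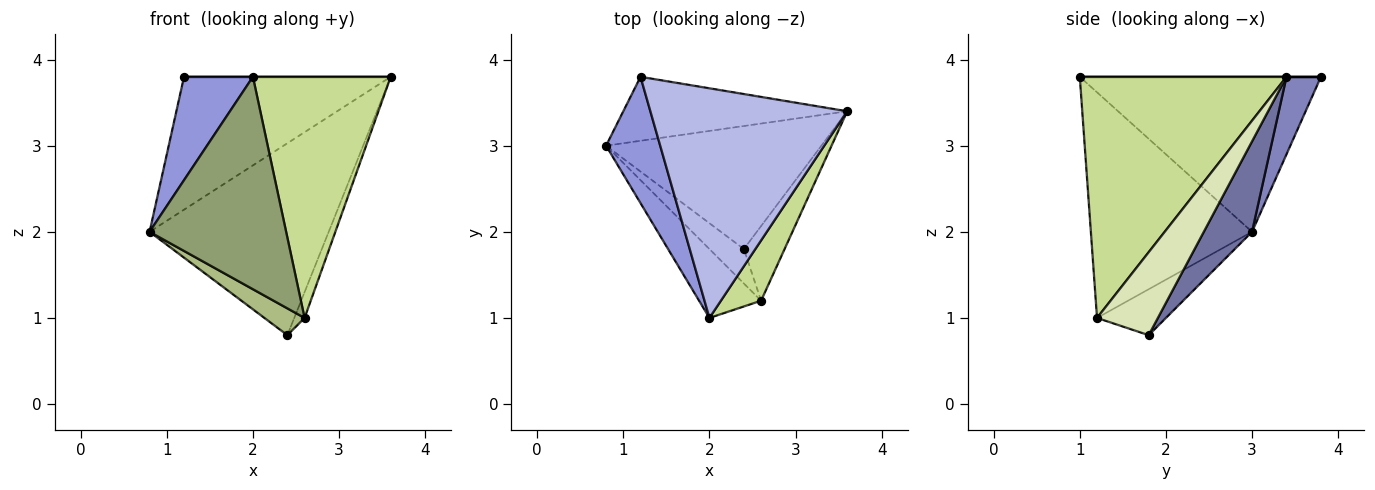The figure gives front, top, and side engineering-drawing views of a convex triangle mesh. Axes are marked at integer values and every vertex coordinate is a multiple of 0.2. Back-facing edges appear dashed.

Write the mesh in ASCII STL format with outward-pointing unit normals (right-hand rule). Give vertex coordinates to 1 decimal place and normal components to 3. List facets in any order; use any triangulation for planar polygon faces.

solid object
 facet normal 0.221 0.821 -0.526
  outer loop
   vertex 2.4 1.8 0.8
   vertex 0.8 3.0 2.0
   vertex 3.6 3.4 3.8
  endloop
 endfacet
 facet normal 0.149 0.891 -0.429
  outer loop
   vertex 1.2 3.8 3.8
   vertex 3.6 3.4 3.8
   vertex 0.8 3.0 2.0
  endloop
 endfacet
 facet normal -0.912 -0.260 0.318
  outer loop
   vertex 1.2 3.8 3.8
   vertex 0.8 3.0 2.0
   vertex 2.0 1.0 3.8
  endloop
 endfacet
 facet normal 0.000 0.000 1.000
  outer loop
   vertex 1.2 3.8 3.8
   vertex 2.0 1.0 3.8
   vertex 3.6 3.4 3.8
  endloop
 endfacet
 facet normal -0.747 -0.633 -0.205
  outer loop
   vertex 2.6 1.2 1.0
   vertex 2.0 1.0 3.8
   vertex 0.8 3.0 2.0
  endloop
 endfacet
 facet normal -0.725 -0.423 -0.544
  outer loop
   vertex 2.6 1.2 1.0
   vertex 0.8 3.0 2.0
   vertex 2.4 1.8 0.8
  endloop
 endfacet
 facet normal 0.824 -0.549 0.137
  outer loop
   vertex 2.6 1.2 1.0
   vertex 3.6 3.4 3.8
   vertex 2.0 1.0 3.8
  endloop
 endfacet
 facet normal 0.888 0.151 -0.435
  outer loop
   vertex 2.6 1.2 1.0
   vertex 2.4 1.8 0.8
   vertex 3.6 3.4 3.8
  endloop
 endfacet
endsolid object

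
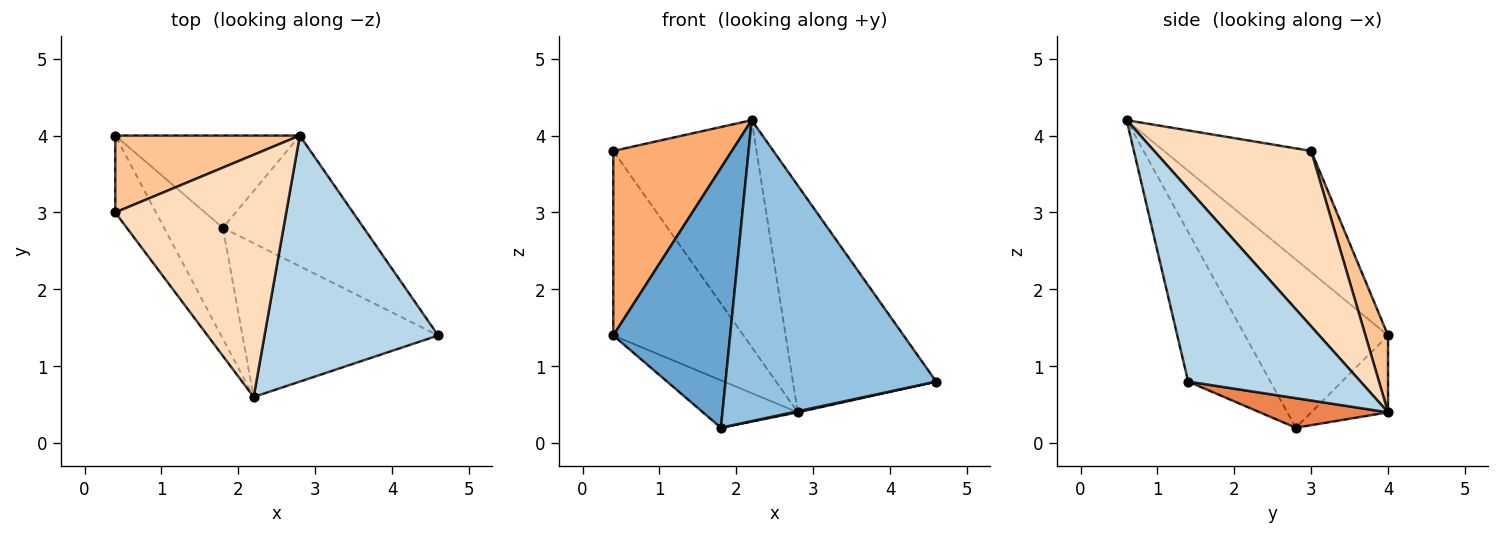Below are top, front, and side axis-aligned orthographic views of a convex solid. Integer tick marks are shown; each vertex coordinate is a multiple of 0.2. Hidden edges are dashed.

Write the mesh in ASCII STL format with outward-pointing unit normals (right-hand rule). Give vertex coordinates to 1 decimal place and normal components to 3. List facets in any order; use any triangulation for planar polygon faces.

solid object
 facet normal -0.747 -0.611 -0.261
  outer loop
   vertex 1.8 2.8 0.2
   vertex 2.2 0.6 4.2
   vertex 0.4 4.0 1.4
  endloop
 endfacet
 facet normal -0.328 -0.841 -0.430
  outer loop
   vertex 1.8 2.8 0.2
   vertex 4.6 1.4 0.8
   vertex 2.2 0.6 4.2
  endloop
 endfacet
 facet normal 0.632 0.525 0.570
  outer loop
   vertex 2.8 4.0 0.4
   vertex 2.2 0.6 4.2
   vertex 4.6 1.4 0.8
  endloop
 endfacet
 facet normal -0.348 0.429 -0.834
  outer loop
   vertex 2.8 4.0 0.4
   vertex 1.8 2.8 0.2
   vertex 0.4 4.0 1.4
  endloop
 endfacet
 facet normal 0.206 -0.008 -0.979
  outer loop
   vertex 2.8 4.0 0.4
   vertex 4.6 1.4 0.8
   vertex 1.8 2.8 0.2
  endloop
 endfacet
 facet normal -0.753 -0.607 -0.253
  outer loop
   vertex 0.4 3.0 3.8
   vertex 0.4 4.0 1.4
   vertex 2.2 0.6 4.2
  endloop
 endfacet
 facet normal 0.158 0.911 0.380
  outer loop
   vertex 0.4 3.0 3.8
   vertex 2.8 4.0 0.4
   vertex 0.4 4.0 1.4
  endloop
 endfacet
 facet normal 0.600 0.547 0.584
  outer loop
   vertex 0.4 3.0 3.8
   vertex 2.2 0.6 4.2
   vertex 2.8 4.0 0.4
  endloop
 endfacet
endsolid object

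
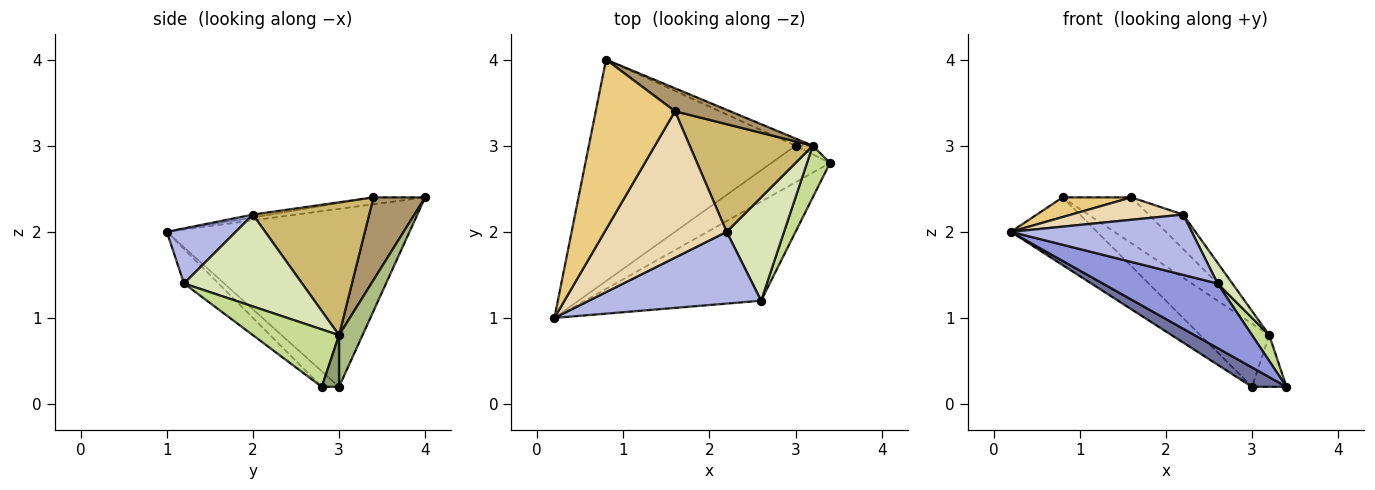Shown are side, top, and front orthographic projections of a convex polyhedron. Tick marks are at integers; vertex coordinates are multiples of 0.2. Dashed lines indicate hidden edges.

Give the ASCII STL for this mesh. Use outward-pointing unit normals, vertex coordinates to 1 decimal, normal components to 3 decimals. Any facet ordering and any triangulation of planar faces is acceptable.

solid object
 facet normal -0.228 -0.456 -0.861
  outer loop
   vertex 3.0 3.0 0.2
   vertex 3.4 2.8 0.2
   vertex 0.2 1.0 2.0
  endloop
 endfacet
 facet normal -0.636 0.226 -0.738
  outer loop
   vertex 3.0 3.0 0.2
   vertex 0.2 1.0 2.0
   vertex 0.8 4.0 2.4
  endloop
 endfacet
 facet normal -0.162 -0.539 -0.827
  outer loop
   vertex 2.6 1.2 1.4
   vertex 0.2 1.0 2.0
   vertex 3.4 2.8 0.2
  endloop
 endfacet
 facet normal 0.238 -0.625 0.744
  outer loop
   vertex 2.6 1.2 1.4
   vertex 2.2 2.0 2.2
   vertex 0.2 1.0 2.0
  endloop
 endfacet
 facet normal 0.442 0.885 -0.147
  outer loop
   vertex 3.2 3.0 0.8
   vertex 3.4 2.8 0.2
   vertex 3.0 3.0 0.2
  endloop
 endfacet
 facet normal 0.321 0.941 -0.107
  outer loop
   vertex 3.2 3.0 0.8
   vertex 3.0 3.0 0.2
   vertex 0.8 4.0 2.4
  endloop
 endfacet
 facet normal 0.913 -0.183 0.365
  outer loop
   vertex 3.2 3.0 0.8
   vertex 2.6 1.2 1.4
   vertex 3.4 2.8 0.2
  endloop
 endfacet
 facet normal 0.843 -0.105 0.527
  outer loop
   vertex 3.2 3.0 0.8
   vertex 2.2 2.0 2.2
   vertex 2.6 1.2 1.4
  endloop
 endfacet
 facet normal 0.557 0.743 0.371
  outer loop
   vertex 1.6 3.4 2.4
   vertex 3.2 3.0 0.8
   vertex 0.8 4.0 2.4
  endloop
 endfacet
 facet normal 0.717 0.212 0.664
  outer loop
   vertex 1.6 3.4 2.4
   vertex 2.2 2.0 2.2
   vertex 3.2 3.0 0.8
  endloop
 endfacet
 facet normal -0.086 -0.115 0.990
  outer loop
   vertex 1.6 3.4 2.4
   vertex 0.8 4.0 2.4
   vertex 0.2 1.0 2.0
  endloop
 endfacet
 facet normal -0.023 -0.151 0.988
  outer loop
   vertex 1.6 3.4 2.4
   vertex 0.2 1.0 2.0
   vertex 2.2 2.0 2.2
  endloop
 endfacet
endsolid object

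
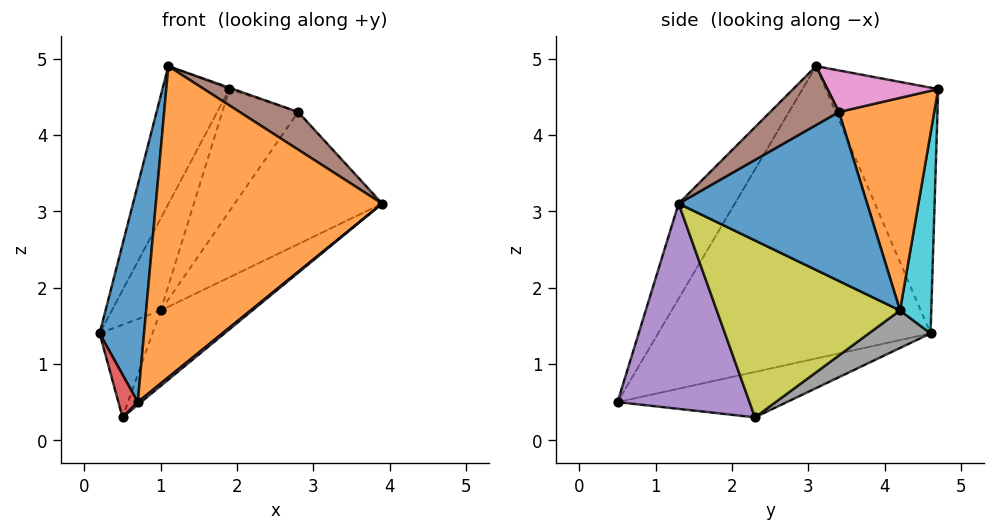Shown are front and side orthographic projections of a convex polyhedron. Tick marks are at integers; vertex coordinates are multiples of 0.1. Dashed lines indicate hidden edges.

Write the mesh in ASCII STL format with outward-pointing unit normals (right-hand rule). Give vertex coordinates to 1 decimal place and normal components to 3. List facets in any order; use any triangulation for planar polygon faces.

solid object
 facet normal -0.971 -0.158 0.182
  outer loop
   vertex 1.1 3.1 4.9
   vertex 0.2 4.6 1.4
   vertex 0.7 0.5 0.5
  endloop
 endfacet
 facet normal -0.207 -0.834 0.512
  outer loop
   vertex 1.1 3.1 4.9
   vertex 0.7 0.5 0.5
   vertex 3.9 1.3 3.1
  endloop
 endfacet
 facet normal -0.786 0.469 0.403
  outer loop
   vertex 1.9 4.7 4.6
   vertex 0.2 4.6 1.4
   vertex 1.1 3.1 4.9
  endloop
 endfacet
 facet normal -0.993 -0.114 -0.033
  outer loop
   vertex 0.5 2.3 0.3
   vertex 0.7 0.5 0.5
   vertex 0.2 4.6 1.4
  endloop
 endfacet
 facet normal 0.633 -0.016 -0.774
  outer loop
   vertex 0.5 2.3 0.3
   vertex 3.9 1.3 3.1
   vertex 0.7 0.5 0.5
  endloop
 endfacet
 facet normal 0.365 -0.311 0.878
  outer loop
   vertex 2.8 3.4 4.3
   vertex 1.1 3.1 4.9
   vertex 3.9 1.3 3.1
  endloop
 endfacet
 facet normal 0.331 0.011 0.944
  outer loop
   vertex 2.8 3.4 4.3
   vertex 1.9 4.7 4.6
   vertex 1.1 3.1 4.9
  endloop
 endfacet
 facet normal 0.497 0.426 -0.756
  outer loop
   vertex 1.0 4.2 1.7
   vertex 0.5 2.3 0.3
   vertex 0.2 4.6 1.4
  endloop
 endfacet
 facet normal 0.656 0.328 -0.680
  outer loop
   vertex 1.0 4.2 1.7
   vertex 3.9 1.3 3.1
   vertex 0.5 2.3 0.3
  endloop
 endfacet
 facet normal 0.514 0.804 -0.298
  outer loop
   vertex 1.0 4.2 1.7
   vertex 0.2 4.6 1.4
   vertex 1.9 4.7 4.6
  endloop
 endfacet
 facet normal 0.742 0.580 -0.335
  outer loop
   vertex 1.0 4.2 1.7
   vertex 2.8 3.4 4.3
   vertex 3.9 1.3 3.1
  endloop
 endfacet
 facet normal 0.739 0.588 -0.331
  outer loop
   vertex 1.0 4.2 1.7
   vertex 1.9 4.7 4.6
   vertex 2.8 3.4 4.3
  endloop
 endfacet
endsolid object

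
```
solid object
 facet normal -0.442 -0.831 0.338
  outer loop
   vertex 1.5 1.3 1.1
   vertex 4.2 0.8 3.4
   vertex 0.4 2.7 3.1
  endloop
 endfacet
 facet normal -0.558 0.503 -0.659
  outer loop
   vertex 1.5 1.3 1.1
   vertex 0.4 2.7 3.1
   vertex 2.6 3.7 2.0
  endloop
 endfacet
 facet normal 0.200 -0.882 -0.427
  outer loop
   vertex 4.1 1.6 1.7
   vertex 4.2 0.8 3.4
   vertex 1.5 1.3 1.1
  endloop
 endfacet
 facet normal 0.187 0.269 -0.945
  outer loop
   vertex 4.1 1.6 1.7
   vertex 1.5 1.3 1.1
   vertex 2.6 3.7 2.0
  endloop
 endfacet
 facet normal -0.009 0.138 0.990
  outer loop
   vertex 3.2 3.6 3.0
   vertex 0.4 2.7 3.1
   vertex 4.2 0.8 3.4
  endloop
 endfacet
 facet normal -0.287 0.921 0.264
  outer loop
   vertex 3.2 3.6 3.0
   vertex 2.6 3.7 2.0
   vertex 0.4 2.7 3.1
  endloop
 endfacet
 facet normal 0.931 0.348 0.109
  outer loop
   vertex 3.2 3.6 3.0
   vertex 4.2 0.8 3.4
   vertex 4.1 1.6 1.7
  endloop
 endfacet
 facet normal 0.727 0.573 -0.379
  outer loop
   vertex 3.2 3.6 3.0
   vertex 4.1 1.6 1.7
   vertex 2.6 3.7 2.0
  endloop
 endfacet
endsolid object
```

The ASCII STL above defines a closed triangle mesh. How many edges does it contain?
12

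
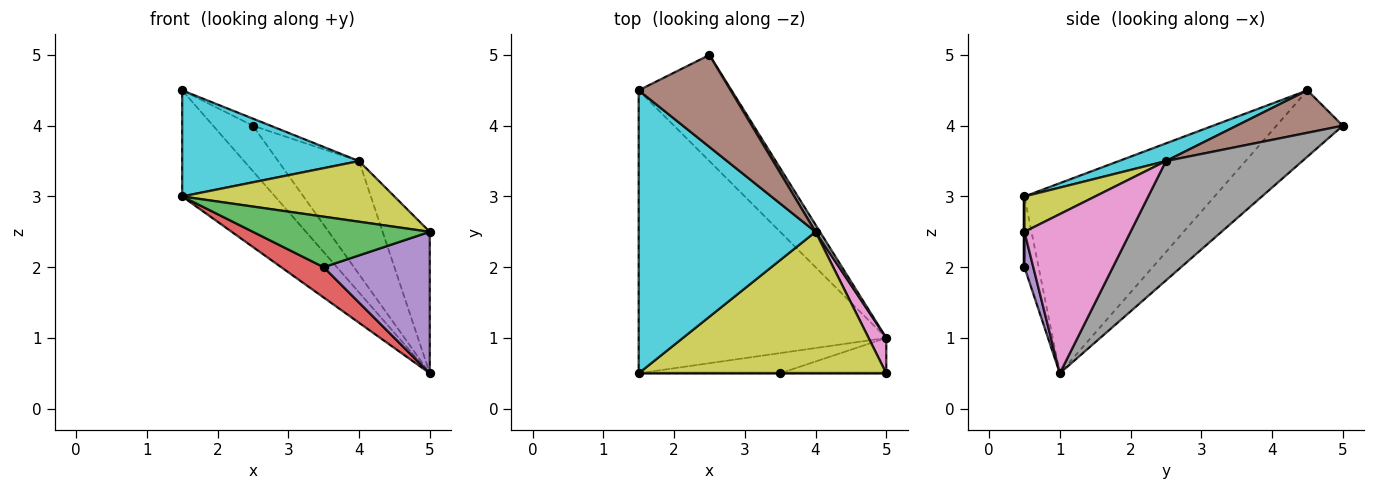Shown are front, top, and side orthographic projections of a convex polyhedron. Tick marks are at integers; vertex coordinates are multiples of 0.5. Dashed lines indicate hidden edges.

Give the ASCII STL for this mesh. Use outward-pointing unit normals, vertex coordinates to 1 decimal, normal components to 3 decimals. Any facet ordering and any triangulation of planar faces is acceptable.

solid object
 facet normal -0.584 0.285 -0.760
  outer loop
   vertex 1.5 4.5 4.5
   vertex 5.0 1.0 0.5
   vertex 1.5 0.5 3.0
  endloop
 endfacet
 facet normal -0.549 0.329 -0.768
  outer loop
   vertex 1.5 4.5 4.5
   vertex 2.5 5.0 4.0
   vertex 5.0 1.0 0.5
  endloop
 endfacet
 facet normal 0.000 -1.000 0.000
  outer loop
   vertex 3.5 0.5 2.0
   vertex 5.0 0.5 2.5
   vertex 1.5 0.5 3.0
  endloop
 endfacet
 facet normal -0.267 -0.802 -0.535
  outer loop
   vertex 3.5 0.5 2.0
   vertex 1.5 0.5 3.0
   vertex 5.0 1.0 0.5
  endloop
 endfacet
 facet normal 0.081 -0.967 -0.242
  outer loop
   vertex 3.5 0.5 2.0
   vertex 5.0 1.0 0.5
   vertex 5.0 0.5 2.5
  endloop
 endfacet
 facet normal 0.418 0.070 0.906
  outer loop
   vertex 4.0 2.5 3.5
   vertex 2.5 5.0 4.0
   vertex 1.5 4.5 4.5
  endloop
 endfacet
 facet normal 0.909 0.404 0.101
  outer loop
   vertex 4.0 2.5 3.5
   vertex 5.0 0.5 2.5
   vertex 5.0 1.0 0.5
  endloop
 endfacet
 facet normal 0.860 0.510 0.032
  outer loop
   vertex 4.0 2.5 3.5
   vertex 5.0 1.0 0.5
   vertex 2.5 5.0 4.0
  endloop
 endfacet
 facet normal 0.130 -0.391 0.911
  outer loop
   vertex 4.0 2.5 3.5
   vertex 1.5 0.5 3.0
   vertex 5.0 0.5 2.5
  endloop
 endfacet
 facet normal 0.093 -0.350 0.932
  outer loop
   vertex 4.0 2.5 3.5
   vertex 1.5 4.5 4.5
   vertex 1.5 0.5 3.0
  endloop
 endfacet
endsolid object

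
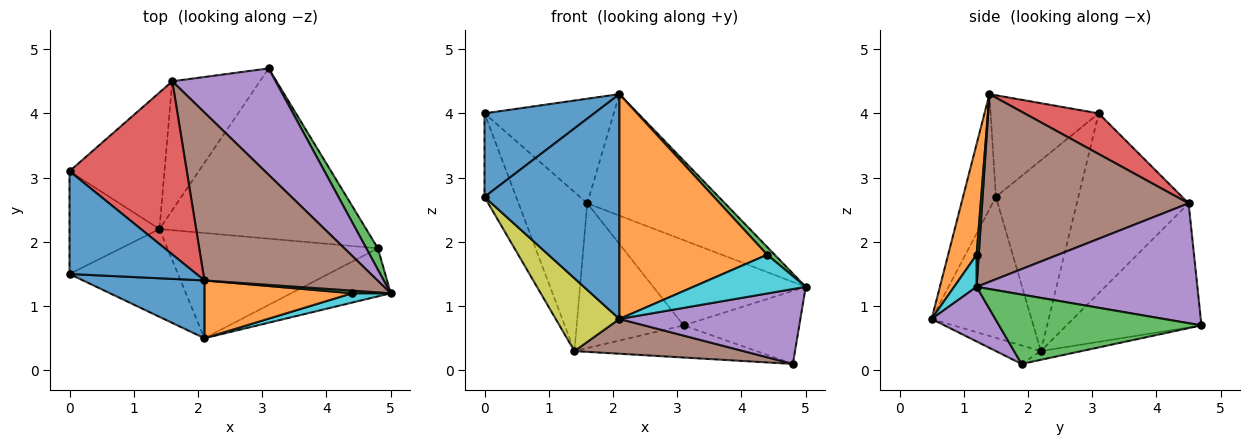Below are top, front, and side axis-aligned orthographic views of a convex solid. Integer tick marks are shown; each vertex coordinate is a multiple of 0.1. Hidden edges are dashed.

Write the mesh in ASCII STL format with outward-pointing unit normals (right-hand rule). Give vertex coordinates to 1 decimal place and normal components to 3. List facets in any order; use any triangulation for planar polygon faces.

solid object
 facet normal -0.528 -0.536 0.659
  outer loop
   vertex 0.0 3.1 4.0
   vertex 0.0 1.5 2.7
   vertex 2.1 1.4 4.3
  endloop
 endfacet
 facet normal -0.855 0.327 -0.403
  outer loop
   vertex 1.4 2.2 0.3
   vertex 0.0 1.5 2.7
   vertex 0.0 3.1 4.0
  endloop
 endfacet
 facet normal 0.261 -0.913 0.313
  outer loop
   vertex 4.4 1.2 1.8
   vertex 5.0 1.2 1.3
   vertex 2.1 1.4 4.3
  endloop
 endfacet
 facet normal 0.284 0.496 0.821
  outer loop
   vertex 1.6 4.5 2.6
   vertex 0.0 3.1 4.0
   vertex 2.1 1.4 4.3
  endloop
 endfacet
 facet normal 0.671 0.464 0.579
  outer loop
   vertex 1.6 4.5 2.6
   vertex 5.0 1.2 1.3
   vertex 3.1 4.7 0.7
  endloop
 endfacet
 facet normal 0.660 0.440 0.609
  outer loop
   vertex 1.6 4.5 2.6
   vertex 2.1 1.4 4.3
   vertex 5.0 1.2 1.3
  endloop
 endfacet
 facet normal -0.686 0.544 -0.484
  outer loop
   vertex 1.6 4.5 2.6
   vertex 3.1 4.7 0.7
   vertex 1.4 2.2 0.3
  endloop
 endfacet
 facet normal -0.777 0.478 -0.410
  outer loop
   vertex 1.6 4.5 2.6
   vertex 1.4 2.2 0.3
   vertex 0.0 3.1 4.0
  endloop
 endfacet
 facet normal -0.707 -0.451 -0.544
  outer loop
   vertex 2.1 0.5 0.8
   vertex 0.0 1.5 2.7
   vertex 1.4 2.2 0.3
  endloop
 endfacet
 facet normal 0.191 -0.955 0.229
  outer loop
   vertex 2.1 0.5 0.8
   vertex 5.0 1.2 1.3
   vertex 4.4 1.2 1.8
  endloop
 endfacet
 facet normal -0.230 -0.943 0.242
  outer loop
   vertex 2.1 0.5 0.8
   vertex 2.1 1.4 4.3
   vertex 0.0 1.5 2.7
  endloop
 endfacet
 facet normal 0.183 -0.952 0.245
  outer loop
   vertex 2.1 0.5 0.8
   vertex 4.4 1.2 1.8
   vertex 2.1 1.4 4.3
  endloop
 endfacet
 facet normal 0.859 0.491 0.143
  outer loop
   vertex 4.8 1.9 0.1
   vertex 3.1 4.7 0.7
   vertex 5.0 1.2 1.3
  endloop
 endfacet
 facet normal -0.041 0.185 -0.982
  outer loop
   vertex 4.8 1.9 0.1
   vertex 1.4 2.2 0.3
   vertex 3.1 4.7 0.7
  endloop
 endfacet
 facet normal 0.284 -0.807 -0.518
  outer loop
   vertex 4.8 1.9 0.1
   vertex 5.0 1.2 1.3
   vertex 2.1 0.5 0.8
  endloop
 endfacet
 facet normal -0.083 -0.313 -0.946
  outer loop
   vertex 4.8 1.9 0.1
   vertex 2.1 0.5 0.8
   vertex 1.4 2.2 0.3
  endloop
 endfacet
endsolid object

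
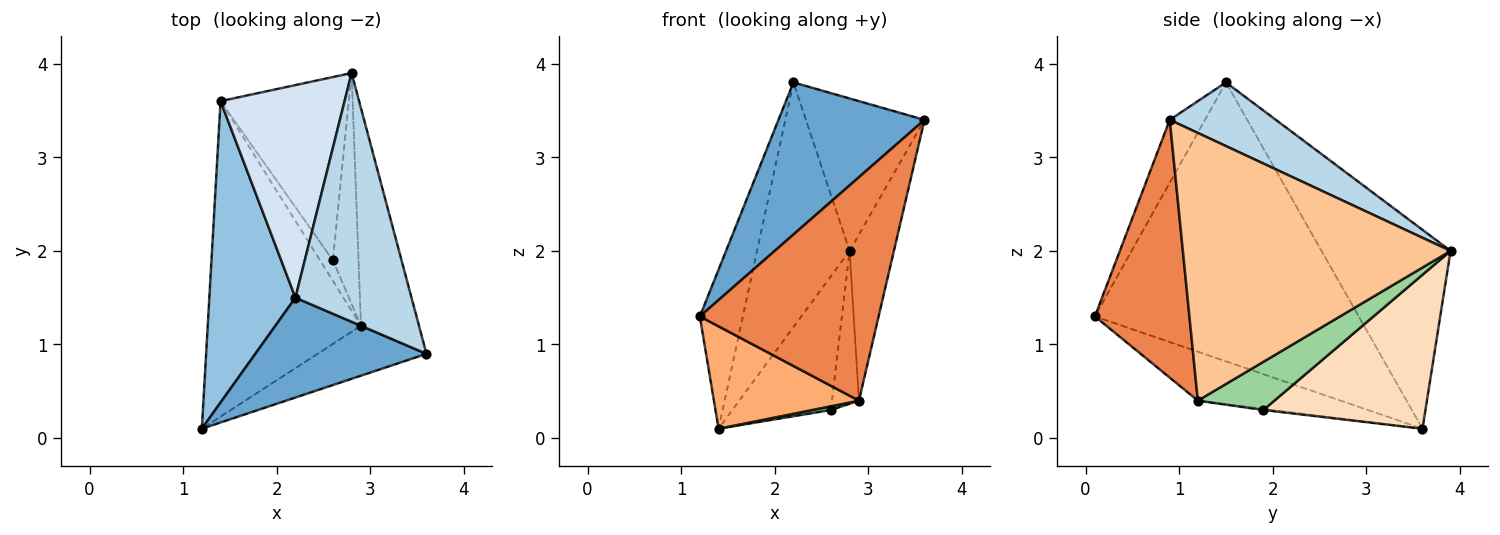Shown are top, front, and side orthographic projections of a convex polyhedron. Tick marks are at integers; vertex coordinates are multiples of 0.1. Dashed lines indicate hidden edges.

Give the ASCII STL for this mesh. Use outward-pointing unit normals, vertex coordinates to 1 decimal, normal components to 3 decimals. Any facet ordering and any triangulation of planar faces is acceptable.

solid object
 facet normal -0.198 -0.820 0.538
  outer loop
   vertex 2.2 1.5 3.8
   vertex 1.2 0.1 1.3
   vertex 3.6 0.9 3.4
  endloop
 endfacet
 facet normal -0.944 0.154 0.291
  outer loop
   vertex 2.2 1.5 3.8
   vertex 1.4 3.6 0.1
   vertex 1.2 0.1 1.3
  endloop
 endfacet
 facet normal 0.424 0.473 0.772
  outer loop
   vertex 2.8 3.9 2.0
   vertex 2.2 1.5 3.8
   vertex 3.6 0.9 3.4
  endloop
 endfacet
 facet normal -0.725 0.520 0.452
  outer loop
   vertex 2.8 3.9 2.0
   vertex 1.4 3.6 0.1
   vertex 2.2 1.5 3.8
  endloop
 endfacet
 facet normal 0.459 -0.867 -0.194
  outer loop
   vertex 2.9 1.2 0.4
   vertex 3.6 0.9 3.4
   vertex 1.2 0.1 1.3
  endloop
 endfacet
 facet normal -0.291 -0.295 -0.910
  outer loop
   vertex 2.9 1.2 0.4
   vertex 1.2 0.1 1.3
   vertex 1.4 3.6 0.1
  endloop
 endfacet
 facet normal 0.965 0.160 -0.209
  outer loop
   vertex 2.9 1.2 0.4
   vertex 2.8 3.9 2.0
   vertex 3.6 0.9 3.4
  endloop
 endfacet
 facet normal 0.696 0.423 -0.580
  outer loop
   vertex 2.6 1.9 0.3
   vertex 1.4 3.6 0.1
   vertex 2.8 3.9 2.0
  endloop
 endfacet
 facet normal -0.089 -0.178 -0.980
  outer loop
   vertex 2.6 1.9 0.3
   vertex 2.9 1.2 0.4
   vertex 1.4 3.6 0.1
  endloop
 endfacet
 facet normal 0.843 0.297 -0.449
  outer loop
   vertex 2.6 1.9 0.3
   vertex 2.8 3.9 2.0
   vertex 2.9 1.2 0.4
  endloop
 endfacet
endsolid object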